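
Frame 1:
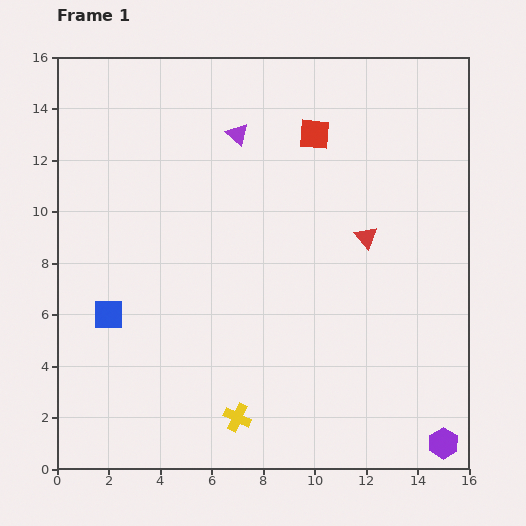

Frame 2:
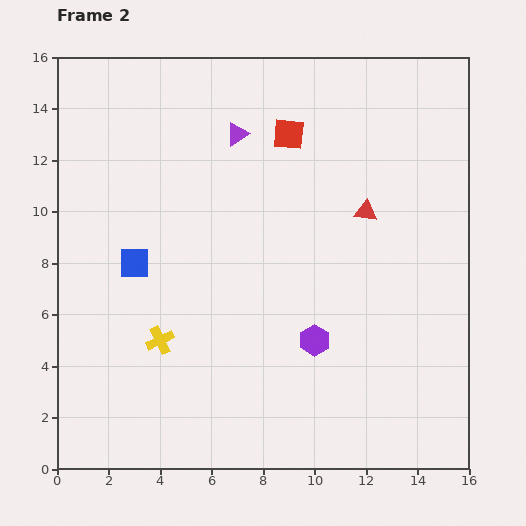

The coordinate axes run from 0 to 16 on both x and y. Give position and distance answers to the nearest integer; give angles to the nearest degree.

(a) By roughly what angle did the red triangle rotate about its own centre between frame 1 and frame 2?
43° counter-clockwise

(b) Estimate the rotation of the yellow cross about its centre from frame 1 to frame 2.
39° clockwise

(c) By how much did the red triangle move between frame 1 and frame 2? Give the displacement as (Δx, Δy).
(0, 1)

The red triangle was at (12, 9) in frame 1 and (12, 10) in frame 2.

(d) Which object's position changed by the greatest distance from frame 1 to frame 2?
the purple hexagon

(moved 6; next 4)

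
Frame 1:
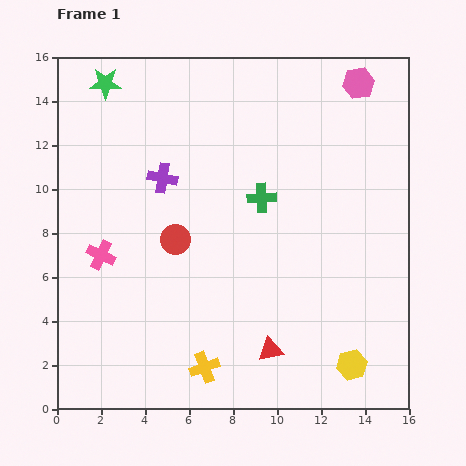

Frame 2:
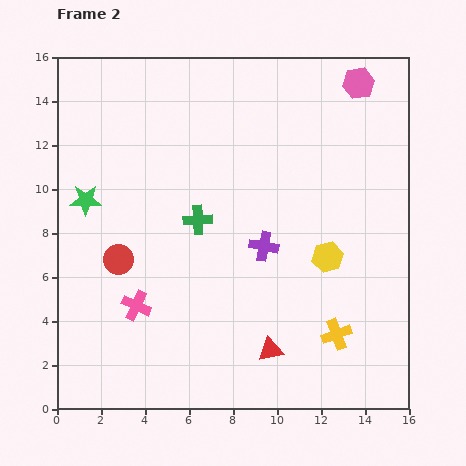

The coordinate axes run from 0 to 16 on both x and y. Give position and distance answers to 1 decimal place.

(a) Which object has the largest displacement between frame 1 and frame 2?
the yellow cross

(moved 6.2; next 5.5)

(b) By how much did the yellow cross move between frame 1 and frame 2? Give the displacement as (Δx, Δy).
(6.0, 1.5)

The yellow cross was at (6.7, 1.9) in frame 1 and (12.7, 3.4) in frame 2.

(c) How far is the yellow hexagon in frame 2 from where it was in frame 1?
5.0

The yellow hexagon moved from (13.4, 2.0) to (12.3, 6.9), a distance of √(1.1² + 4.9²) ≈ 5.0.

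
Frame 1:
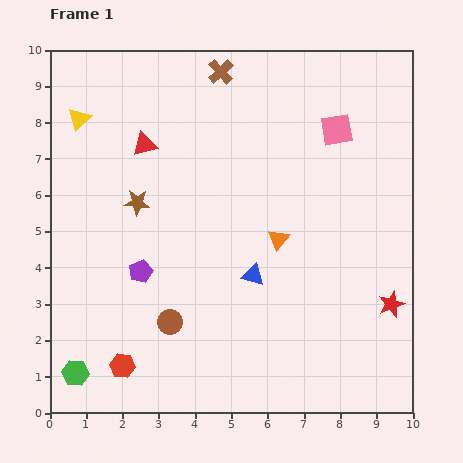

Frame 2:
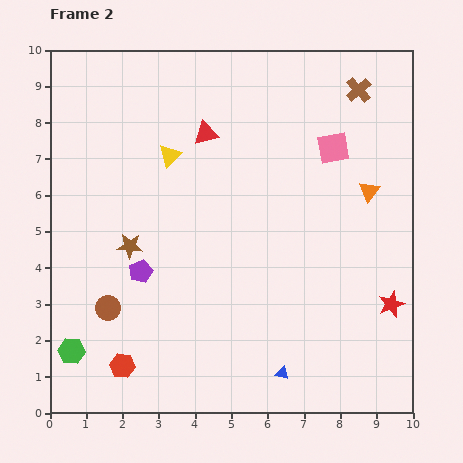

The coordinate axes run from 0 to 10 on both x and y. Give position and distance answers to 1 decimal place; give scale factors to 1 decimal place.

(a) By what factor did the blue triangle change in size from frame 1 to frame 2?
0.6×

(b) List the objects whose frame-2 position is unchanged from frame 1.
the red hexagon, the red star, the purple pentagon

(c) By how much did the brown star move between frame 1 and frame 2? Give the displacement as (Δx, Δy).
(-0.2, -1.2)

The brown star was at (2.4, 5.8) in frame 1 and (2.2, 4.6) in frame 2.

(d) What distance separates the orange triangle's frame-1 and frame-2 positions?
2.8

The orange triangle moved from (6.3, 4.8) to (8.8, 6.1), a distance of √(2.5² + 1.3²) ≈ 2.8.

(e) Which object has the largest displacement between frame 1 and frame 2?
the brown cross

(moved 3.8; next 2.8)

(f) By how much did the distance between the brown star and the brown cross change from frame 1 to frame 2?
+3.3

Distance in frame 1: 4.3. Distance in frame 2: 7.6.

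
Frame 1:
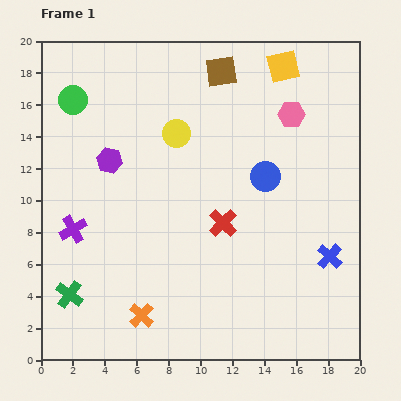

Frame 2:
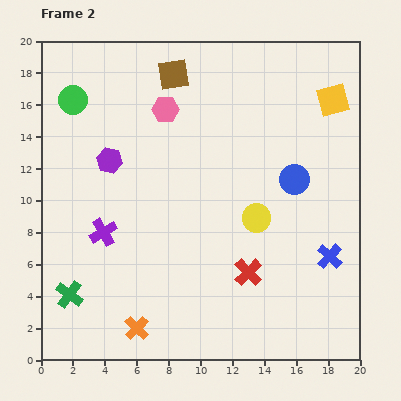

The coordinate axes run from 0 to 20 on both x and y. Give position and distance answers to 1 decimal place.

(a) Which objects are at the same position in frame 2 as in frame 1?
the green cross, the blue cross, the green circle, the purple hexagon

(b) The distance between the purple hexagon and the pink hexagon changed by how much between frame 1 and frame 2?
-7.1

Distance in frame 1: 11.8. Distance in frame 2: 4.7.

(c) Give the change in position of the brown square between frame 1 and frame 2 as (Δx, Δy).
(-3.0, -0.2)

The brown square was at (11.3, 18.1) in frame 1 and (8.3, 17.9) in frame 2.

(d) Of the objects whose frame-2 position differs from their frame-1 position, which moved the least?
the orange cross

(moved 0.9)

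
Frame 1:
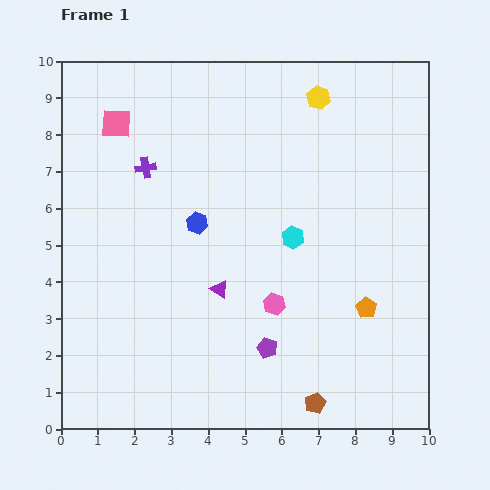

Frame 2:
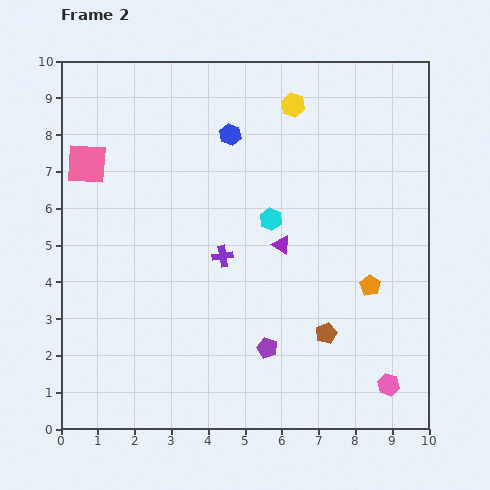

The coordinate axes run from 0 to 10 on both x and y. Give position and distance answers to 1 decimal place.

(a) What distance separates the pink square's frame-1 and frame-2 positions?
1.4

The pink square moved from (1.5, 8.3) to (0.7, 7.2), a distance of √(0.8² + 1.1²) ≈ 1.4.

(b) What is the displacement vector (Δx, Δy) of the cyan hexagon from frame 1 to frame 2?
(-0.6, 0.5)

The cyan hexagon was at (6.3, 5.2) in frame 1 and (5.7, 5.7) in frame 2.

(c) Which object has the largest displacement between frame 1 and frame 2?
the pink hexagon

(moved 3.8; next 3.2)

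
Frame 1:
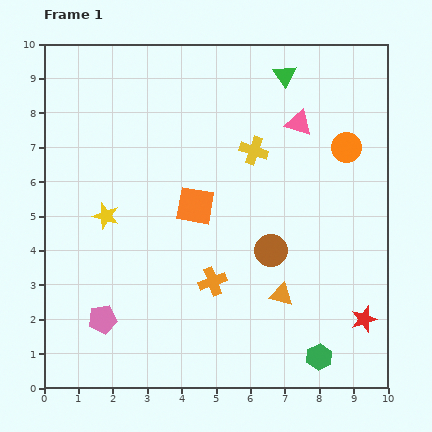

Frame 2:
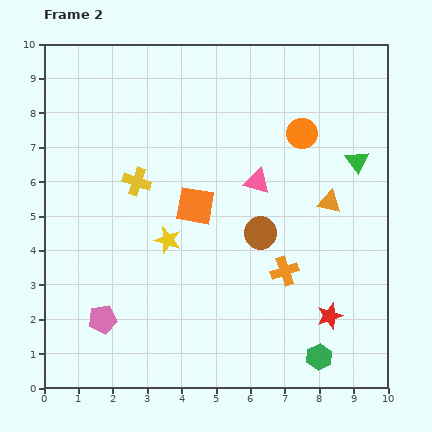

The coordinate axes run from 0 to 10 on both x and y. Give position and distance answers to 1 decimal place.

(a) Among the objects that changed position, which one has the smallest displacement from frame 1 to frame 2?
the brown circle

(moved 0.6)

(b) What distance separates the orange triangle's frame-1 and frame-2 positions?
3.0

The orange triangle moved from (6.9, 2.7) to (8.3, 5.4), a distance of √(1.4² + 2.7²) ≈ 3.0.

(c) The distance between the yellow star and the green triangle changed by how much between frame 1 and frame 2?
-0.6

Distance in frame 1: 6.6. Distance in frame 2: 6.0.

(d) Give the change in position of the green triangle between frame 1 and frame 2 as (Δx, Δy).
(2.1, -2.5)

The green triangle was at (7.0, 9.1) in frame 1 and (9.1, 6.6) in frame 2.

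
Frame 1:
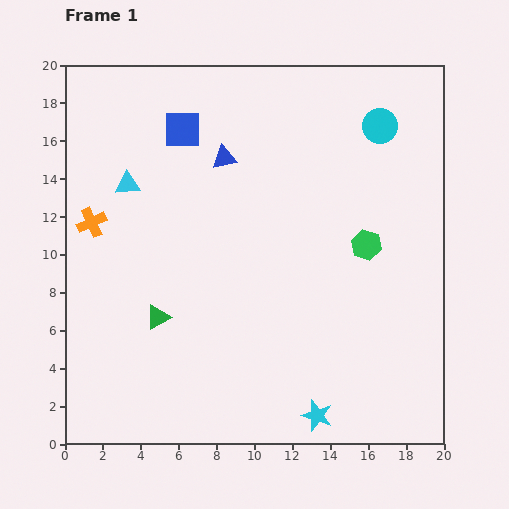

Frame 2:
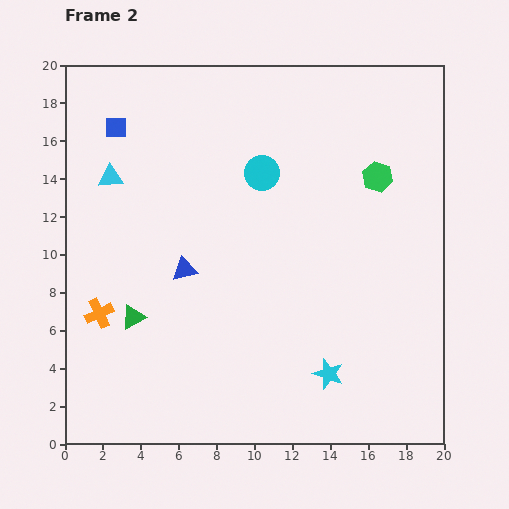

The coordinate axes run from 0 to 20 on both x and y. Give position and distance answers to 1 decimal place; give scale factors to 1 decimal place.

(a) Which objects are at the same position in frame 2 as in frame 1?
none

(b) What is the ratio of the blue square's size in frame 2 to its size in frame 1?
0.6×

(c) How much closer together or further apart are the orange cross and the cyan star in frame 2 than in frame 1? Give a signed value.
-3.2

Distance in frame 1: 15.7. Distance in frame 2: 12.5.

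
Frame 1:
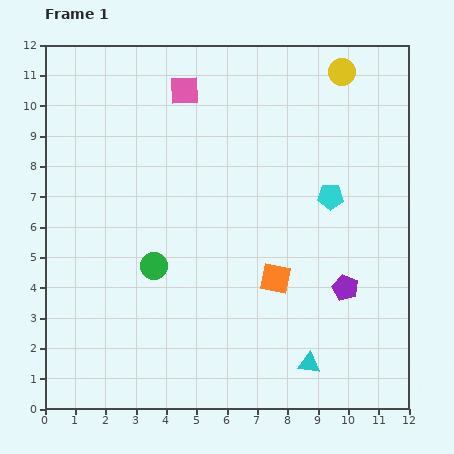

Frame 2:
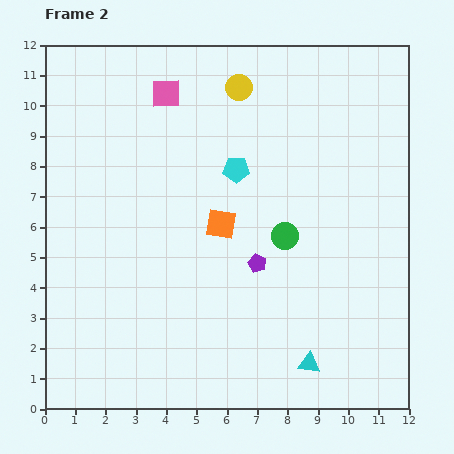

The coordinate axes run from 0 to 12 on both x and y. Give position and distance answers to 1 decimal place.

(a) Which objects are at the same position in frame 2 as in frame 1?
the cyan triangle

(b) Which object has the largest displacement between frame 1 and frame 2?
the green circle

(moved 4.4; next 3.4)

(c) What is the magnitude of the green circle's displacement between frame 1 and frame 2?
4.4

The green circle moved from (3.6, 4.7) to (7.9, 5.7), a distance of √(4.3² + 1.0²) ≈ 4.4.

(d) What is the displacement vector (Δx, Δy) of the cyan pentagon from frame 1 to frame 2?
(-3.1, 0.9)

The cyan pentagon was at (9.4, 7.0) in frame 1 and (6.3, 7.9) in frame 2.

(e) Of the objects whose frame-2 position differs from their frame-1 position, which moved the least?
the pink square

(moved 0.6)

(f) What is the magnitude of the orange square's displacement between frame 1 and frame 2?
2.5

The orange square moved from (7.6, 4.3) to (5.8, 6.1), a distance of √(1.8² + 1.8²) ≈ 2.5.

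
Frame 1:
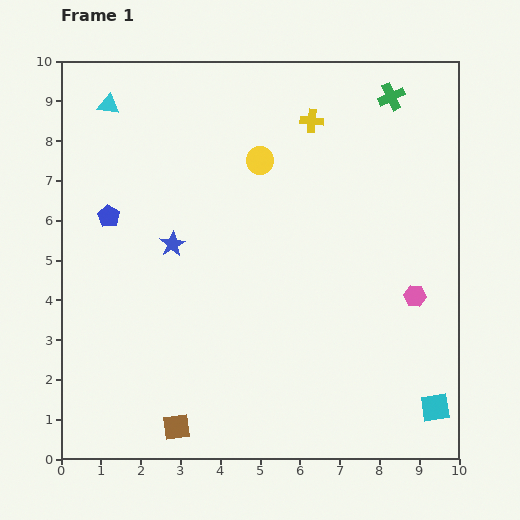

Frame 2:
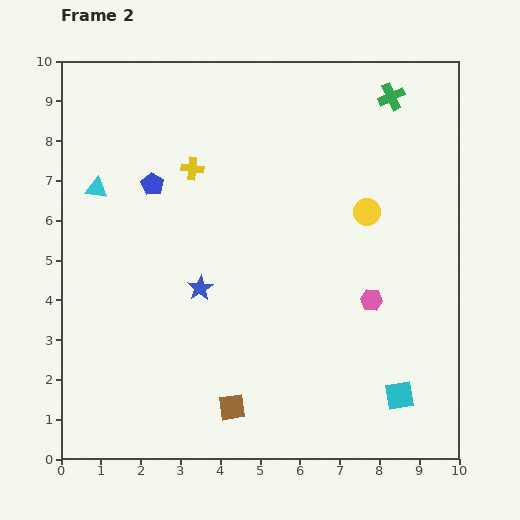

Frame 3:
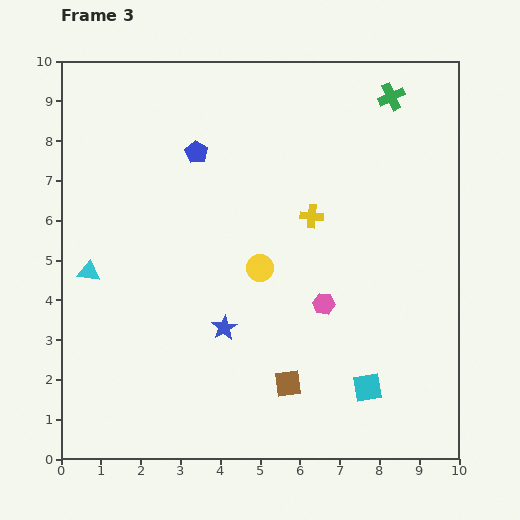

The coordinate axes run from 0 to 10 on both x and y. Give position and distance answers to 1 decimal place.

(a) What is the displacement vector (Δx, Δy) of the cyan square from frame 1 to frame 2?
(-0.9, 0.3)

The cyan square was at (9.4, 1.3) in frame 1 and (8.5, 1.6) in frame 2.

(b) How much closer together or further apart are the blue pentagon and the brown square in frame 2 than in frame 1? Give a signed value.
+0.3

Distance in frame 1: 5.6. Distance in frame 2: 5.9.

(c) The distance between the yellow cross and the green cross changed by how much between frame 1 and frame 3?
+1.5

Distance in frame 1: 2.1. Distance in frame 3: 3.6.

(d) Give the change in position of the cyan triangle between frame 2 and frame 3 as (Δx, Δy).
(-0.2, -2.1)

The cyan triangle was at (0.9, 6.8) in frame 2 and (0.7, 4.7) in frame 3.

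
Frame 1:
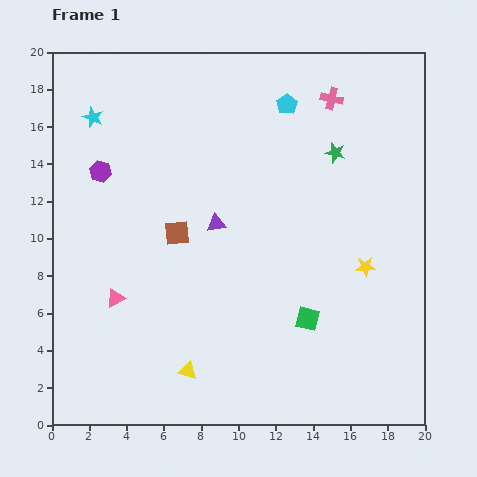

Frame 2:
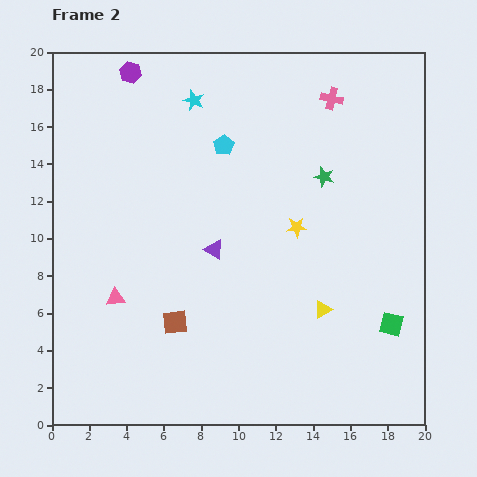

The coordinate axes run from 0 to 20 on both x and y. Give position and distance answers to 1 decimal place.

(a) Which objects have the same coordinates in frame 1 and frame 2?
the pink triangle, the pink cross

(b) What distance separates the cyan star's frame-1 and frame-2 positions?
5.5

The cyan star moved from (2.2, 16.5) to (7.6, 17.4), a distance of √(5.4² + 0.9²) ≈ 5.5.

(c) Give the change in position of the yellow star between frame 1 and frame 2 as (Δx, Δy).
(-3.7, 2.1)

The yellow star was at (16.8, 8.5) in frame 1 and (13.1, 10.6) in frame 2.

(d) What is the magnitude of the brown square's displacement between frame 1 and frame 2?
4.8

The brown square moved from (6.7, 10.3) to (6.6, 5.5), a distance of √(0.1² + 4.8²) ≈ 4.8.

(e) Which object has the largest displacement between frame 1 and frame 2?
the yellow triangle

(moved 7.9; next 5.5)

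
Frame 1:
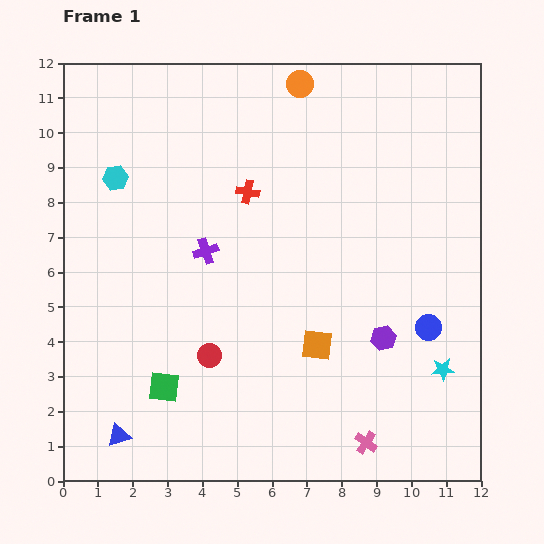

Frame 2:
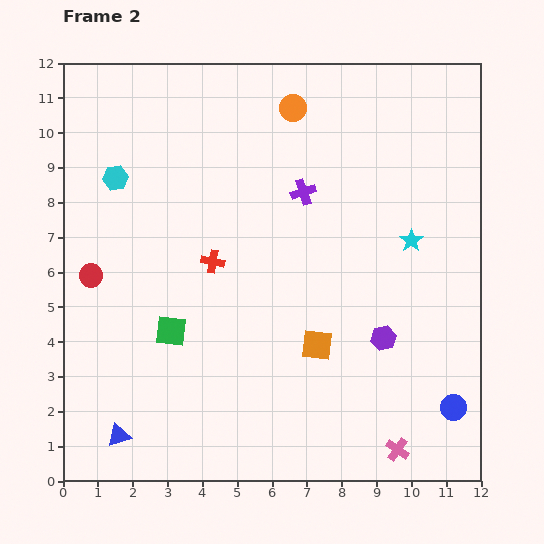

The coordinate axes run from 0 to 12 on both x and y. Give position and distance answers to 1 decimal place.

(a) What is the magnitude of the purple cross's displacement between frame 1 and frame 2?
3.3

The purple cross moved from (4.1, 6.6) to (6.9, 8.3), a distance of √(2.8² + 1.7²) ≈ 3.3.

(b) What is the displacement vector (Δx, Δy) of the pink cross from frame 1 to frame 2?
(0.9, -0.2)

The pink cross was at (8.7, 1.1) in frame 1 and (9.6, 0.9) in frame 2.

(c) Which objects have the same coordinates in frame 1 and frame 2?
the orange square, the cyan hexagon, the purple hexagon, the blue triangle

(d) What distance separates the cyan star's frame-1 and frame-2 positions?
3.8

The cyan star moved from (10.9, 3.2) to (10.0, 6.9), a distance of √(0.9² + 3.7²) ≈ 3.8.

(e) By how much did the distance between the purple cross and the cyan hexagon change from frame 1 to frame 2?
+2.1

Distance in frame 1: 3.3. Distance in frame 2: 5.4.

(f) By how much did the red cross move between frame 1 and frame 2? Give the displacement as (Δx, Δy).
(-1.0, -2.0)

The red cross was at (5.3, 8.3) in frame 1 and (4.3, 6.3) in frame 2.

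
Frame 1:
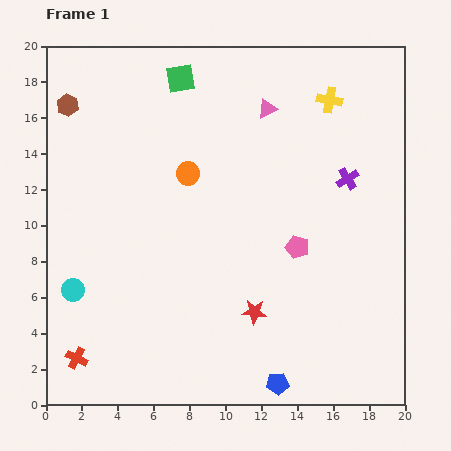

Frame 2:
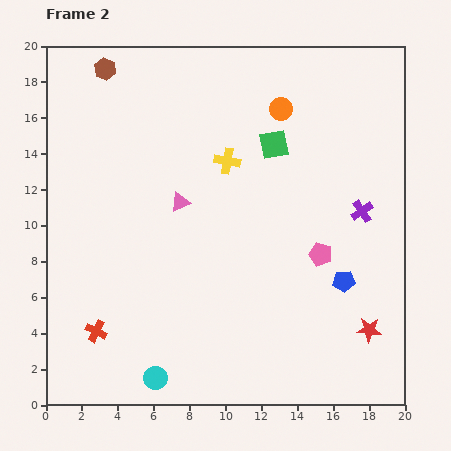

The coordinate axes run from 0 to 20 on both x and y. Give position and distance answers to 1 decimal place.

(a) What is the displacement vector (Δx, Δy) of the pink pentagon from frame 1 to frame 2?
(1.3, -0.4)

The pink pentagon was at (14.0, 8.8) in frame 1 and (15.3, 8.4) in frame 2.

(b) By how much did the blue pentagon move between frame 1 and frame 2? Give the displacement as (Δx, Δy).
(3.7, 5.7)

The blue pentagon was at (12.9, 1.2) in frame 1 and (16.6, 6.9) in frame 2.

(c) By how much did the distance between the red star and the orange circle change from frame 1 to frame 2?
+4.7

Distance in frame 1: 8.5. Distance in frame 2: 13.2.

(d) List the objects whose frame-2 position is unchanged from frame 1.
none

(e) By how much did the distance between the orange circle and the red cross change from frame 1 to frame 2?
+4.1

Distance in frame 1: 12.0. Distance in frame 2: 16.1.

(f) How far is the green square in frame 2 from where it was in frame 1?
6.4

The green square moved from (7.5, 18.2) to (12.7, 14.5), a distance of √(5.2² + 3.7²) ≈ 6.4.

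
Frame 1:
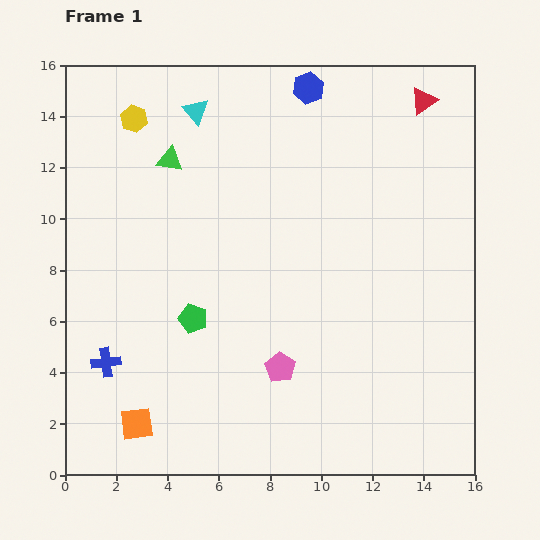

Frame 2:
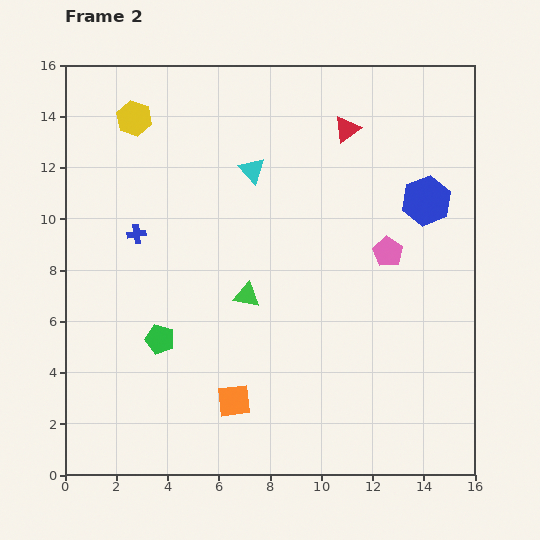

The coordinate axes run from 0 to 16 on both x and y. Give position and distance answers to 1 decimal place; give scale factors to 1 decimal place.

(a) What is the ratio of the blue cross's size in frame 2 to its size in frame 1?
0.6×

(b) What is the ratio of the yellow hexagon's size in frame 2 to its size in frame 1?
1.3×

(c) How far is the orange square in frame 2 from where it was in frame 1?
3.9

The orange square moved from (2.8, 2.0) to (6.6, 2.9), a distance of √(3.8² + 0.9²) ≈ 3.9.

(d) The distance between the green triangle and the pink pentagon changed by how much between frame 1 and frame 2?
-3.4

Distance in frame 1: 9.2. Distance in frame 2: 5.8.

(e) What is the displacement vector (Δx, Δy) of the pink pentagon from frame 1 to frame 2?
(4.2, 4.5)

The pink pentagon was at (8.4, 4.2) in frame 1 and (12.6, 8.7) in frame 2.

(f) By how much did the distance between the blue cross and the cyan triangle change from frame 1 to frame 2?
-5.3

Distance in frame 1: 10.4. Distance in frame 2: 5.1.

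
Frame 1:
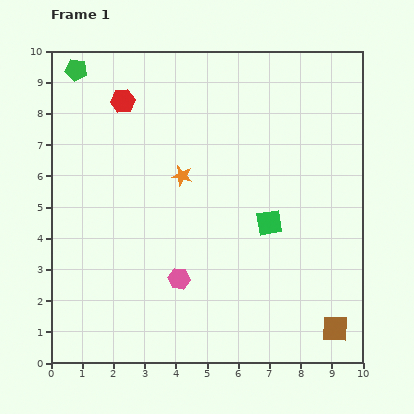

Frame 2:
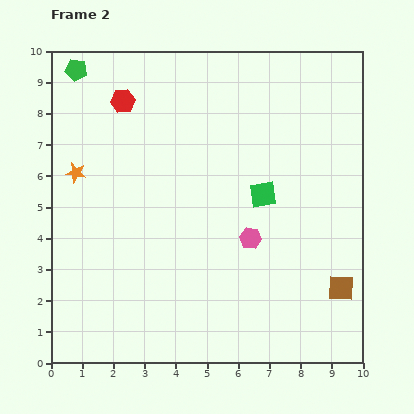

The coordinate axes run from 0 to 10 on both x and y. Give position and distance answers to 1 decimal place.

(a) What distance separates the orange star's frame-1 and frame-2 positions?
3.4

The orange star moved from (4.2, 6.0) to (0.8, 6.1), a distance of √(3.4² + 0.1²) ≈ 3.4.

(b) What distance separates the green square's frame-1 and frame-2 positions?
0.9

The green square moved from (7.0, 4.5) to (6.8, 5.4), a distance of √(0.2² + 0.9²) ≈ 0.9.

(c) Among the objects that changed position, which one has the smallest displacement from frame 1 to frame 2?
the green square

(moved 0.9)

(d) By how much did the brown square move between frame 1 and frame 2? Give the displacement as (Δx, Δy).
(0.2, 1.3)

The brown square was at (9.1, 1.1) in frame 1 and (9.3, 2.4) in frame 2.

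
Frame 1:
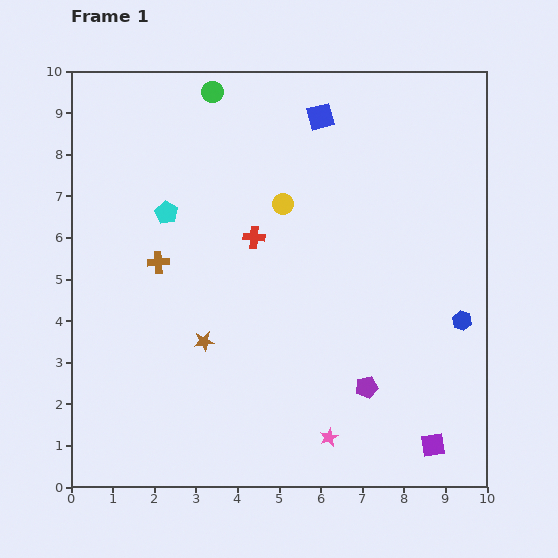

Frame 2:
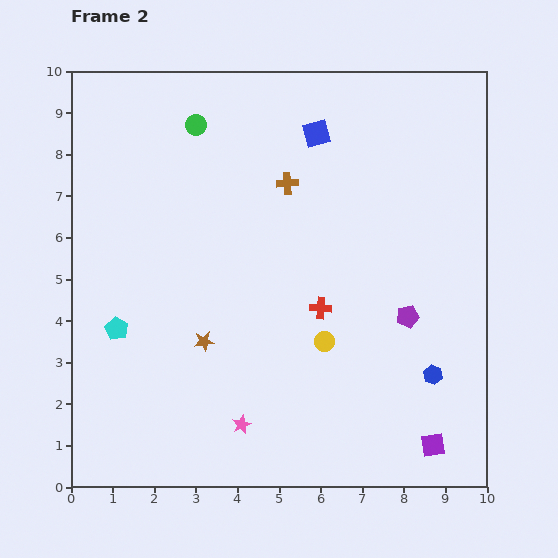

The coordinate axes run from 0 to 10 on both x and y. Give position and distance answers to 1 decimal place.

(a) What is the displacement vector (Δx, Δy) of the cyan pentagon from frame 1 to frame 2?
(-1.2, -2.8)

The cyan pentagon was at (2.3, 6.6) in frame 1 and (1.1, 3.8) in frame 2.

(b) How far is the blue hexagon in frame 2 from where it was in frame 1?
1.5

The blue hexagon moved from (9.4, 4.0) to (8.7, 2.7), a distance of √(0.7² + 1.3²) ≈ 1.5.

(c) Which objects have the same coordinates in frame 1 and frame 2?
the purple square, the brown star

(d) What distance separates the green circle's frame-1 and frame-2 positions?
0.9

The green circle moved from (3.4, 9.5) to (3.0, 8.7), a distance of √(0.4² + 0.8²) ≈ 0.9.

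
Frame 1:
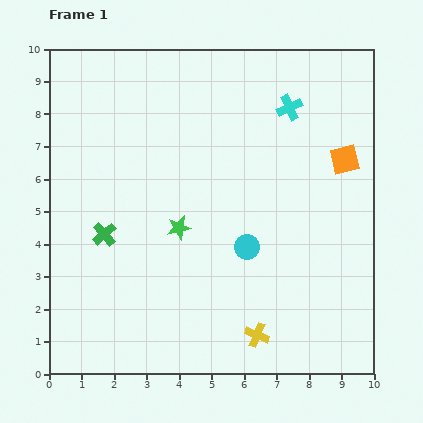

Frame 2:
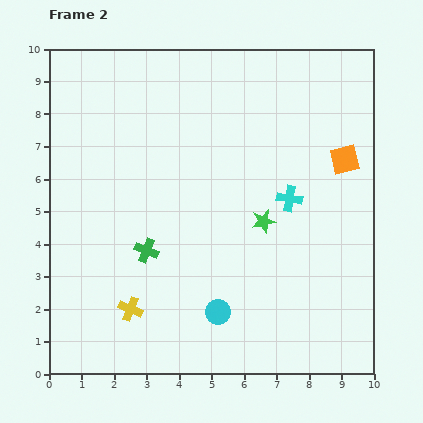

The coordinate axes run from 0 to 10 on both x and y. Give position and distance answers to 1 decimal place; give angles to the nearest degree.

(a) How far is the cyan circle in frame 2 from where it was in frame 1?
2.2

The cyan circle moved from (6.1, 3.9) to (5.2, 1.9), a distance of √(0.9² + 2.0²) ≈ 2.2.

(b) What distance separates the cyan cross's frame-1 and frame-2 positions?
2.8

The cyan cross moved from (7.4, 8.2) to (7.4, 5.4), a distance of √(0.0² + 2.8²) ≈ 2.8.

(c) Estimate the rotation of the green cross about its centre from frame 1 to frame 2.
26° counter-clockwise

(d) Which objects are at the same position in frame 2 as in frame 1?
the orange square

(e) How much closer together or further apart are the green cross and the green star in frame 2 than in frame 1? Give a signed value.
+1.4

Distance in frame 1: 2.3. Distance in frame 2: 3.7.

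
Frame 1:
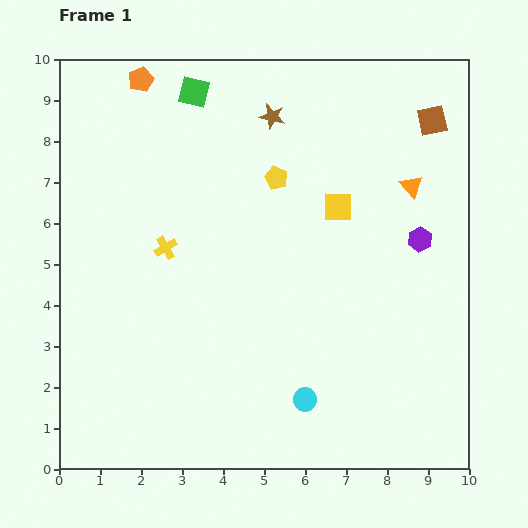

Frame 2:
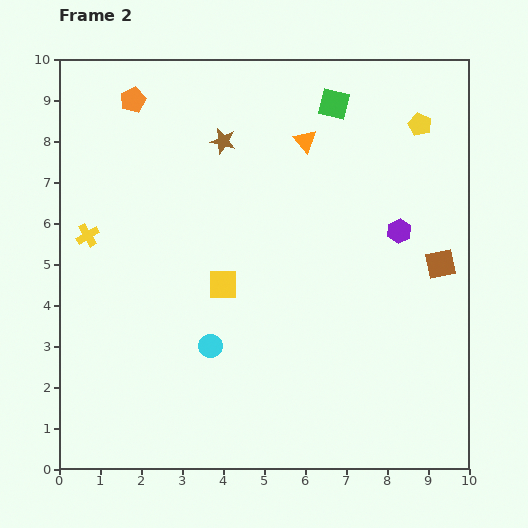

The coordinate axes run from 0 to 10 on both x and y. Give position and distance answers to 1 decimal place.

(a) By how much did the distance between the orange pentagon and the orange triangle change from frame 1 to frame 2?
-2.8

Distance in frame 1: 7.1. Distance in frame 2: 4.3.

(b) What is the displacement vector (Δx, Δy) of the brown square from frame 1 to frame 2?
(0.2, -3.5)

The brown square was at (9.1, 8.5) in frame 1 and (9.3, 5.0) in frame 2.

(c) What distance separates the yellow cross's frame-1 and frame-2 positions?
1.9

The yellow cross moved from (2.6, 5.4) to (0.7, 5.7), a distance of √(1.9² + 0.3²) ≈ 1.9.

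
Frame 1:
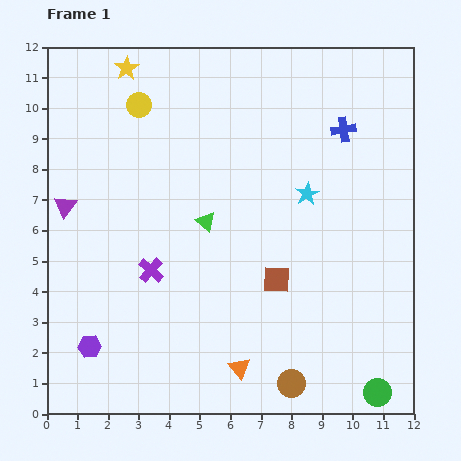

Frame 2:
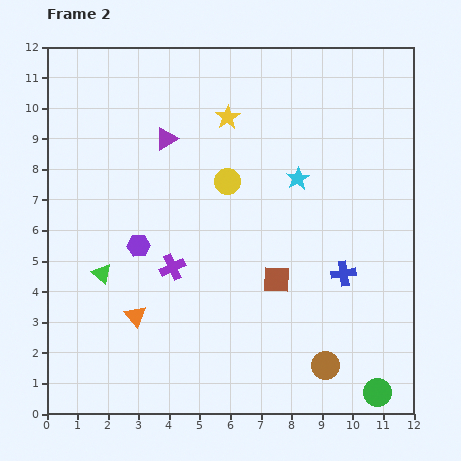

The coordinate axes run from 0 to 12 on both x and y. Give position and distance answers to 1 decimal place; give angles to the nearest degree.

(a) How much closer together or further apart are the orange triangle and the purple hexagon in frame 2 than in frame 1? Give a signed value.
-2.6

Distance in frame 1: 4.9. Distance in frame 2: 2.3.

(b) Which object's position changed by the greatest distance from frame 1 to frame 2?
the blue cross

(moved 4.7; next 4.0)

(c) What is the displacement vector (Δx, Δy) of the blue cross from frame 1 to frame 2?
(0.0, -4.7)

The blue cross was at (9.7, 9.3) in frame 1 and (9.7, 4.6) in frame 2.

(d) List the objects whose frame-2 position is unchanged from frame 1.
the brown square, the green circle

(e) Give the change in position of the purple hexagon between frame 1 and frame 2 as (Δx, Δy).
(1.6, 3.3)

The purple hexagon was at (1.4, 2.2) in frame 1 and (3.0, 5.5) in frame 2.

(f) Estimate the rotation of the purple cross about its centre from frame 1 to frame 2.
23° clockwise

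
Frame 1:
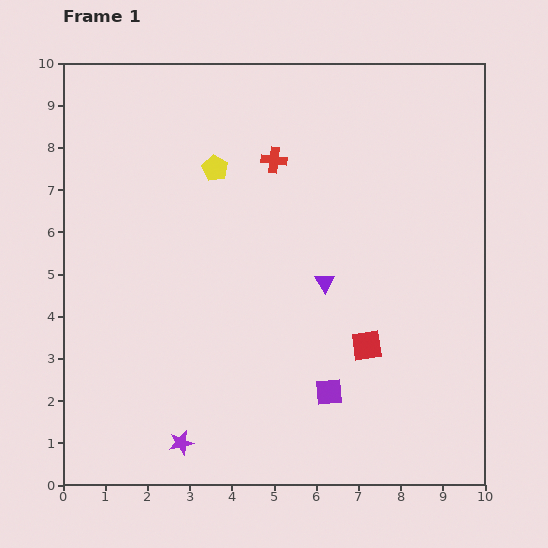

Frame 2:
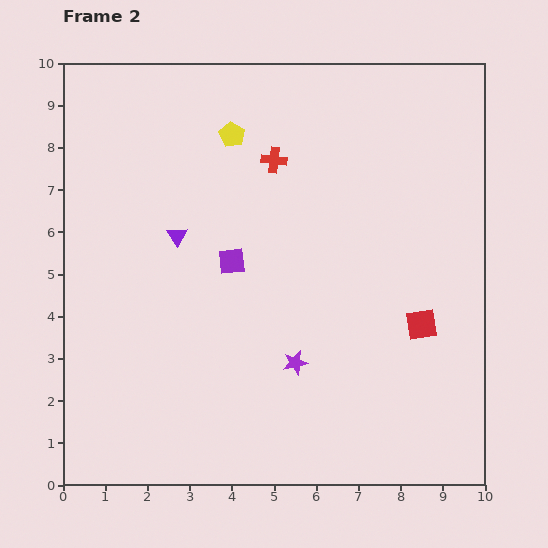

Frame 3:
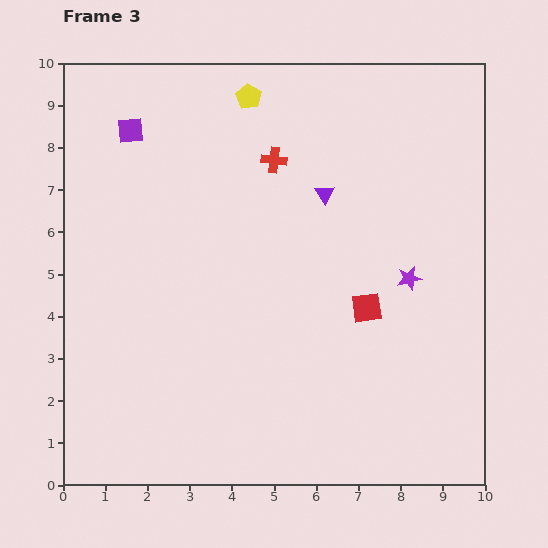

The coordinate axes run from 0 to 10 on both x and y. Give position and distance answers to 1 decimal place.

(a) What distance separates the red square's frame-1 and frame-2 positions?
1.4

The red square moved from (7.2, 3.3) to (8.5, 3.8), a distance of √(1.3² + 0.5²) ≈ 1.4.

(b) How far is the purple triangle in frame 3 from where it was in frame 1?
2.1

The purple triangle moved from (6.2, 4.8) to (6.2, 6.9), a distance of √(0.0² + 2.1²) ≈ 2.1.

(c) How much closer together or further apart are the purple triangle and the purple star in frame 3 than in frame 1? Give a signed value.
-2.3

Distance in frame 1: 5.1. Distance in frame 3: 2.8.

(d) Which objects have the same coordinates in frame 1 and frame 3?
the red cross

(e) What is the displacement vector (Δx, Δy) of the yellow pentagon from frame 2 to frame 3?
(0.4, 0.9)

The yellow pentagon was at (4.0, 8.3) in frame 2 and (4.4, 9.2) in frame 3.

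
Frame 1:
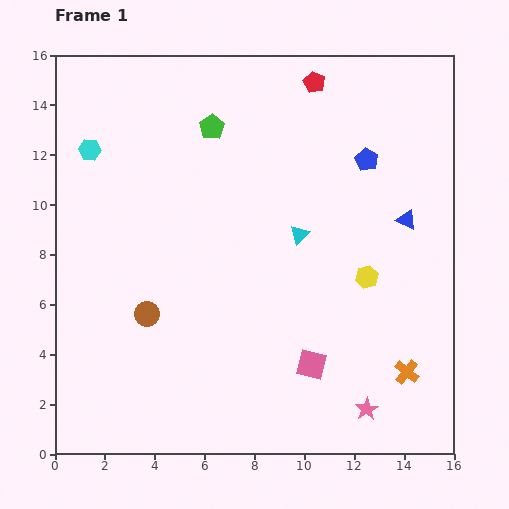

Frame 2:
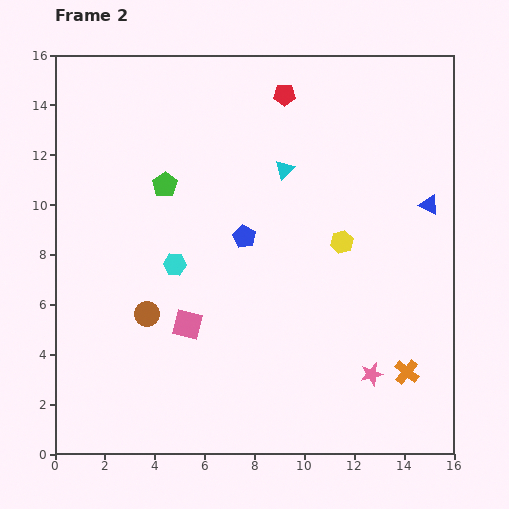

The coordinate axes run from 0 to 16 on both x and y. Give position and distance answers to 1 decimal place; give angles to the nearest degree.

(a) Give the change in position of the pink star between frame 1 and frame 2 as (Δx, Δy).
(0.2, 1.4)

The pink star was at (12.5, 1.8) in frame 1 and (12.7, 3.2) in frame 2.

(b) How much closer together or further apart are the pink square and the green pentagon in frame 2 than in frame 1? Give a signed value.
-4.6

Distance in frame 1: 10.3. Distance in frame 2: 5.7.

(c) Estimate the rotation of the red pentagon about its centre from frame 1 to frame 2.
23° counter-clockwise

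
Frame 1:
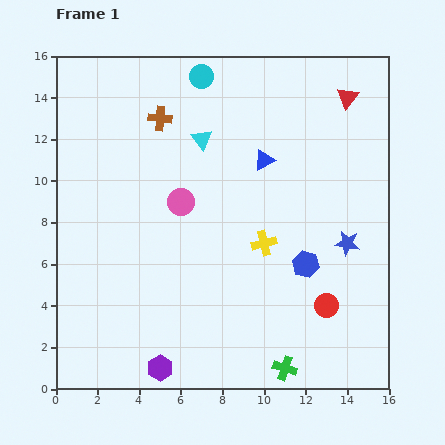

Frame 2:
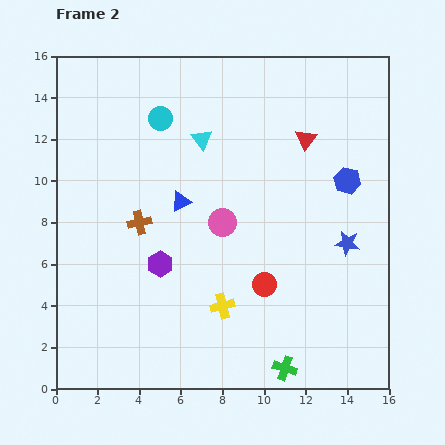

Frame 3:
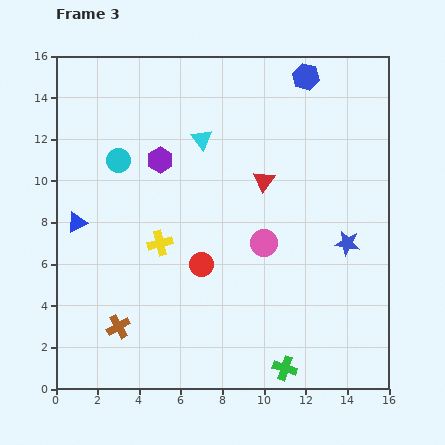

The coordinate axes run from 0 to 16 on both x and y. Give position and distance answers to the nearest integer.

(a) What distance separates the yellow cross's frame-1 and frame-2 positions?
4

The yellow cross moved from (10, 7) to (8, 4), a distance of √(2² + 3²) ≈ 4.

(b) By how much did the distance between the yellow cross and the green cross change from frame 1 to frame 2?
-2

Distance in frame 1: 6. Distance in frame 2: 4.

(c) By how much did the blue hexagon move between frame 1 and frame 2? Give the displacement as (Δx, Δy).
(2, 4)

The blue hexagon was at (12, 6) in frame 1 and (14, 10) in frame 2.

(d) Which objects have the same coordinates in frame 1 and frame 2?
the cyan triangle, the blue star, the green cross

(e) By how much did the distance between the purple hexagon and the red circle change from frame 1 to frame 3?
-4

Distance in frame 1: 9. Distance in frame 3: 5.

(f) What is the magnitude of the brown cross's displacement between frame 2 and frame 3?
5

The brown cross moved from (4, 8) to (3, 3), a distance of √(1² + 5²) ≈ 5.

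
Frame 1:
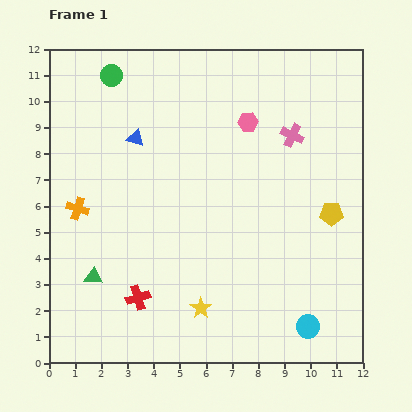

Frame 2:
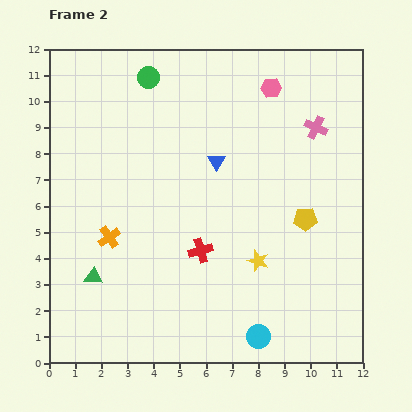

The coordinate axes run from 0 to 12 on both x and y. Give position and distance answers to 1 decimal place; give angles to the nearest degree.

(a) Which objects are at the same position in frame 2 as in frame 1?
the green triangle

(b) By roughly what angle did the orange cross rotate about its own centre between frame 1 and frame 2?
38° clockwise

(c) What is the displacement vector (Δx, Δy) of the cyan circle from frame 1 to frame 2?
(-1.9, -0.4)

The cyan circle was at (9.9, 1.4) in frame 1 and (8.0, 1.0) in frame 2.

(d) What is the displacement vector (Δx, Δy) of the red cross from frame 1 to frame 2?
(2.4, 1.8)

The red cross was at (3.4, 2.5) in frame 1 and (5.8, 4.3) in frame 2.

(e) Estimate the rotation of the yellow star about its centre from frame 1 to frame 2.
18° counter-clockwise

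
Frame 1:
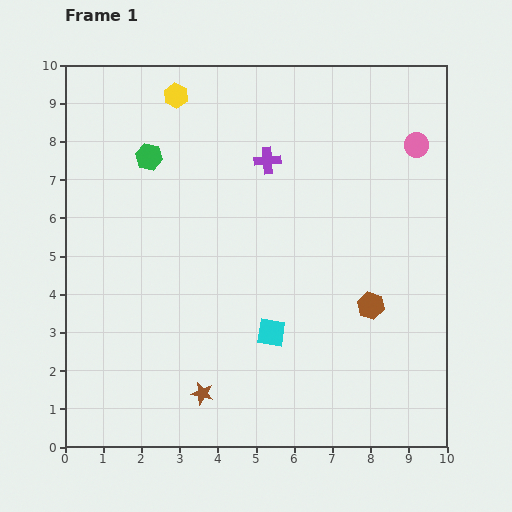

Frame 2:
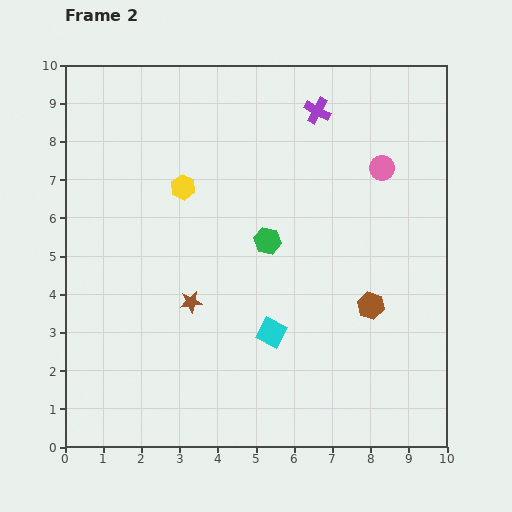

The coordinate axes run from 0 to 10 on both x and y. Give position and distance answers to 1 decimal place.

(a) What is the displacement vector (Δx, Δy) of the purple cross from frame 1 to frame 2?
(1.3, 1.3)

The purple cross was at (5.3, 7.5) in frame 1 and (6.6, 8.8) in frame 2.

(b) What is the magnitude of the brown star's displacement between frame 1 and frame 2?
2.4

The brown star moved from (3.6, 1.4) to (3.3, 3.8), a distance of √(0.3² + 2.4²) ≈ 2.4.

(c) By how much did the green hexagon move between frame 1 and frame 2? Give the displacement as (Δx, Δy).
(3.1, -2.2)

The green hexagon was at (2.2, 7.6) in frame 1 and (5.3, 5.4) in frame 2.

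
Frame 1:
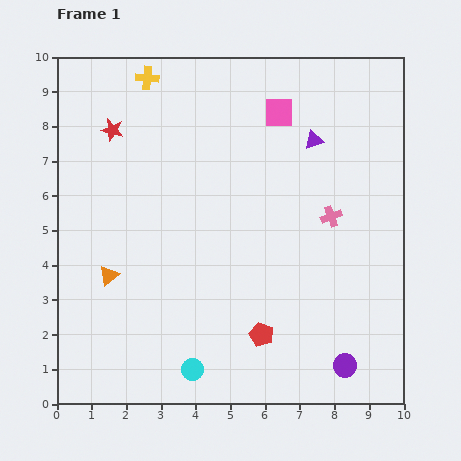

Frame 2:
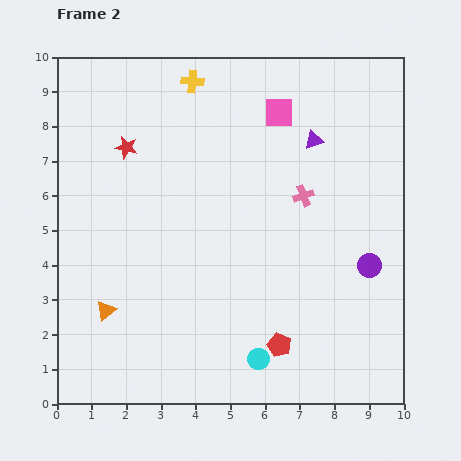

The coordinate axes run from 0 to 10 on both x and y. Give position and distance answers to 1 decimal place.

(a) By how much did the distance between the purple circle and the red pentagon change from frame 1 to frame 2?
+0.9

Distance in frame 1: 2.6. Distance in frame 2: 3.5.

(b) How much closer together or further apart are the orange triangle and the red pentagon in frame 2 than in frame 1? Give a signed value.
+0.4

Distance in frame 1: 4.7. Distance in frame 2: 5.1.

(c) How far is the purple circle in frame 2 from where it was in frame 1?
3.0

The purple circle moved from (8.3, 1.1) to (9.0, 4.0), a distance of √(0.7² + 2.9²) ≈ 3.0.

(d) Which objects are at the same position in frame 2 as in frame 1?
the purple triangle, the pink square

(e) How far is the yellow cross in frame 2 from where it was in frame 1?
1.3

The yellow cross moved from (2.6, 9.4) to (3.9, 9.3), a distance of √(1.3² + 0.1²) ≈ 1.3.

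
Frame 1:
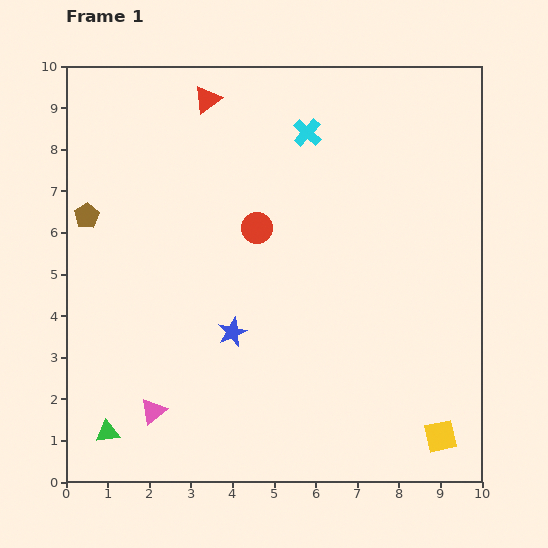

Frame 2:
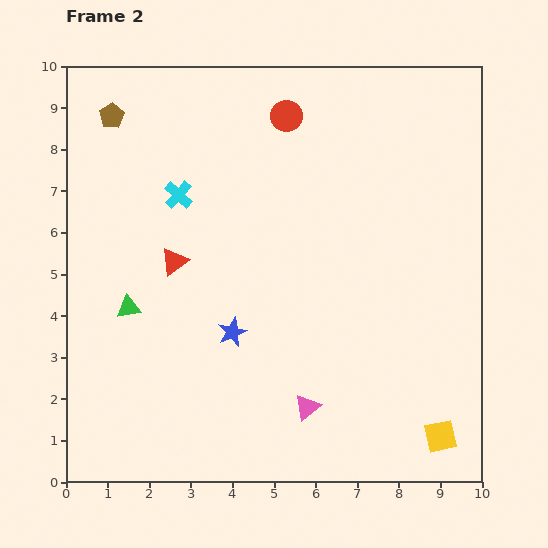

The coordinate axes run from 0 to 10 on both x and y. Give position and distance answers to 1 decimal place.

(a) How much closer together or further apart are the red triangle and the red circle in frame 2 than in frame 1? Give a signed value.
+1.1

Distance in frame 1: 3.3. Distance in frame 2: 4.4.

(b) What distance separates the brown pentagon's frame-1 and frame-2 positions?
2.5

The brown pentagon moved from (0.5, 6.4) to (1.1, 8.8), a distance of √(0.6² + 2.4²) ≈ 2.5.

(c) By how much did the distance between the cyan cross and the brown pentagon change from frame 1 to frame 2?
-3.2

Distance in frame 1: 5.7. Distance in frame 2: 2.5.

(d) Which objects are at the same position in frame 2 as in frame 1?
the blue star, the yellow square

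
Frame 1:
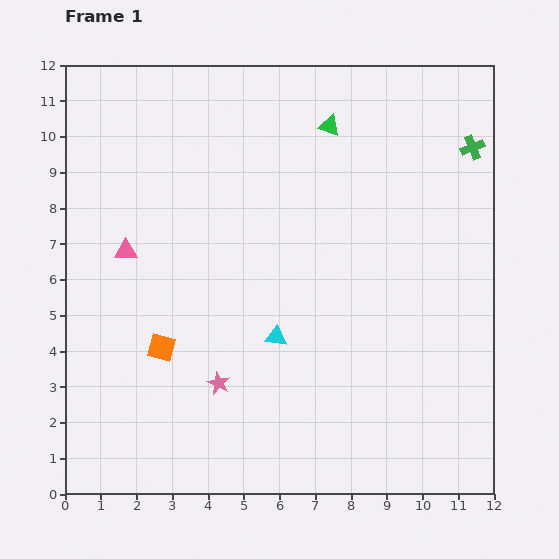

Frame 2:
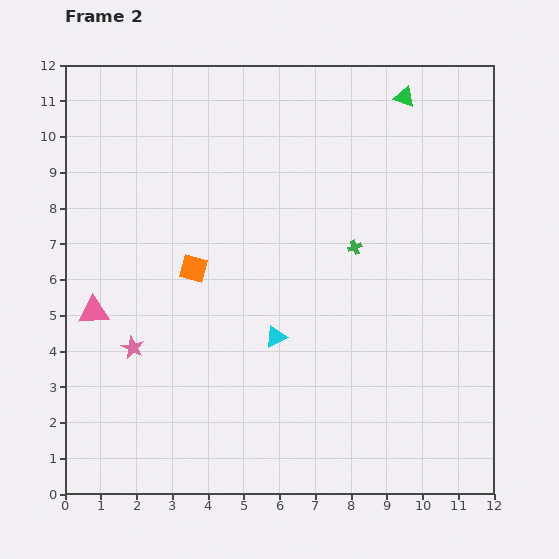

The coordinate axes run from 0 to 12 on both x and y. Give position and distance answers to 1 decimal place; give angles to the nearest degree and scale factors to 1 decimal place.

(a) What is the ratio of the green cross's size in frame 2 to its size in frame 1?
0.6×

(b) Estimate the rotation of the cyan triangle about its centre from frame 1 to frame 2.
32° counter-clockwise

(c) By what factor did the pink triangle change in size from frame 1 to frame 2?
1.3×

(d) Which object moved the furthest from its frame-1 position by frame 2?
the green cross

(moved 4.3; next 2.6)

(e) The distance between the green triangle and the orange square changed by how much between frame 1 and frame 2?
-0.2

Distance in frame 1: 7.8. Distance in frame 2: 7.6.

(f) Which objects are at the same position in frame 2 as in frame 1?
the cyan triangle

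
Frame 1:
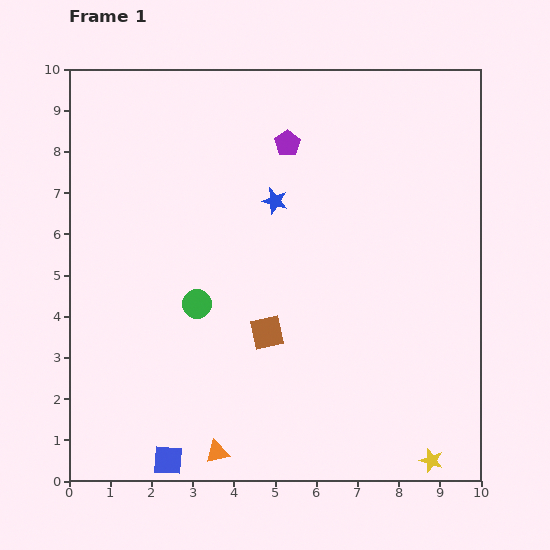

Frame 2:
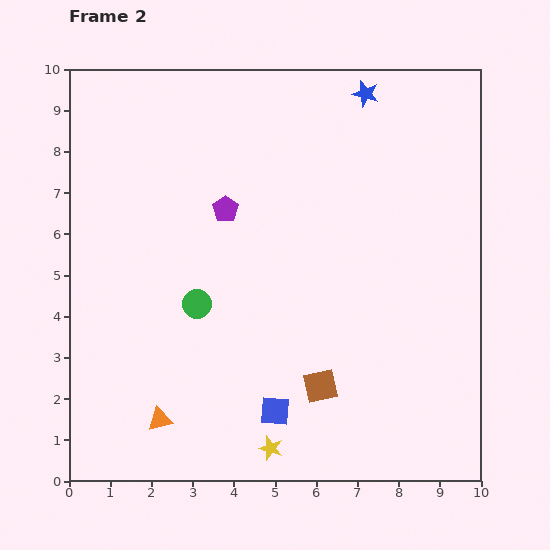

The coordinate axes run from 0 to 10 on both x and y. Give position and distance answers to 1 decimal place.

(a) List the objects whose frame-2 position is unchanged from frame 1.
the green circle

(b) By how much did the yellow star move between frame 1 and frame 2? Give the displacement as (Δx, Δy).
(-3.9, 0.3)

The yellow star was at (8.8, 0.5) in frame 1 and (4.9, 0.8) in frame 2.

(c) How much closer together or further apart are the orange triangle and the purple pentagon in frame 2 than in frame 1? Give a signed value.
-2.4

Distance in frame 1: 7.7. Distance in frame 2: 5.3.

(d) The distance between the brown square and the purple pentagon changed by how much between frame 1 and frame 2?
+0.3

Distance in frame 1: 4.6. Distance in frame 2: 4.9.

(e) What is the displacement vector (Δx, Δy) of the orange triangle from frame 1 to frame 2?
(-1.4, 0.8)

The orange triangle was at (3.6, 0.7) in frame 1 and (2.2, 1.5) in frame 2.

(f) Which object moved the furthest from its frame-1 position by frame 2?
the yellow star

(moved 3.9; next 3.4)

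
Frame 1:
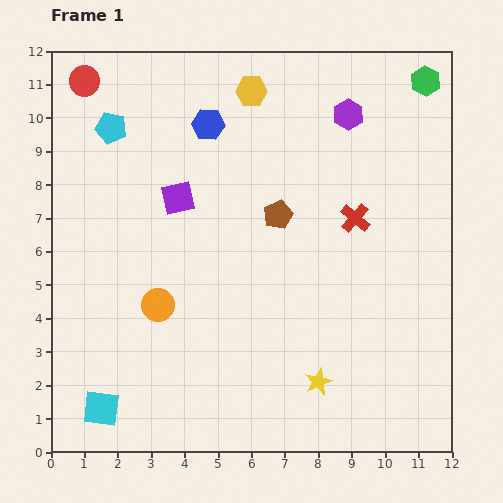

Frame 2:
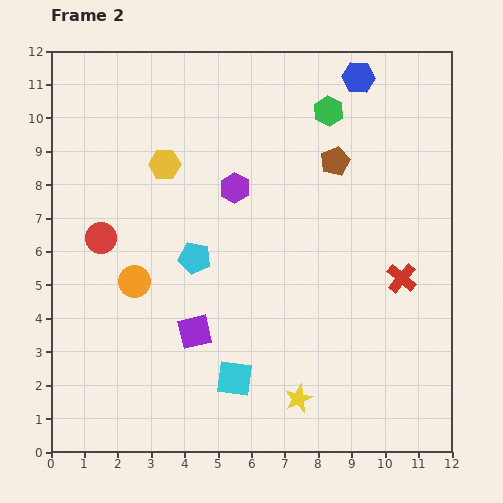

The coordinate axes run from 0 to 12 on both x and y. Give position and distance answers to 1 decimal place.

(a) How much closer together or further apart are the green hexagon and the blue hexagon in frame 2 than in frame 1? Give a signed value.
-5.3

Distance in frame 1: 6.6. Distance in frame 2: 1.3.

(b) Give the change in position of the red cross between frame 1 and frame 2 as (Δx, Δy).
(1.4, -1.8)

The red cross was at (9.1, 7.0) in frame 1 and (10.5, 5.2) in frame 2.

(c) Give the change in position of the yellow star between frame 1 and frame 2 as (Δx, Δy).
(-0.6, -0.5)

The yellow star was at (8.0, 2.1) in frame 1 and (7.4, 1.6) in frame 2.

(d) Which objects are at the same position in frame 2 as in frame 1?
none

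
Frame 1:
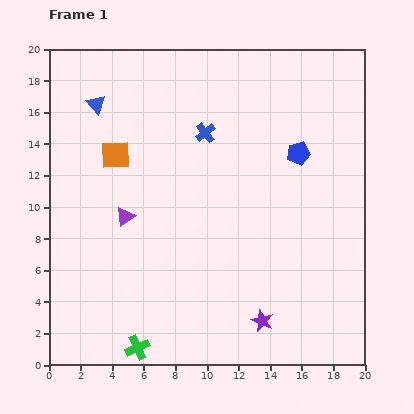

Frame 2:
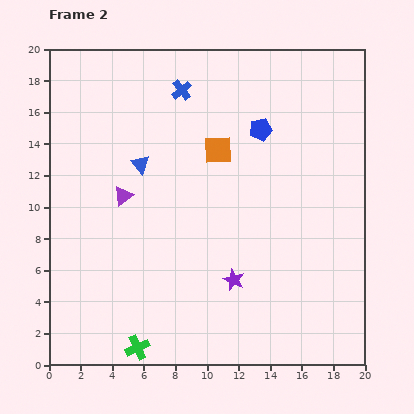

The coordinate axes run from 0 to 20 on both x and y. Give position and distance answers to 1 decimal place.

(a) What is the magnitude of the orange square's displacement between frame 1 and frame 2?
6.5

The orange square moved from (4.2, 13.3) to (10.7, 13.6), a distance of √(6.5² + 0.3²) ≈ 6.5.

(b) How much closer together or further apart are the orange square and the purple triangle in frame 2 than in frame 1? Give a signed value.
+2.8

Distance in frame 1: 3.9. Distance in frame 2: 6.7.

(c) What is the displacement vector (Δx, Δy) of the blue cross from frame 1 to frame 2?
(-1.5, 2.7)

The blue cross was at (9.9, 14.7) in frame 1 and (8.4, 17.4) in frame 2.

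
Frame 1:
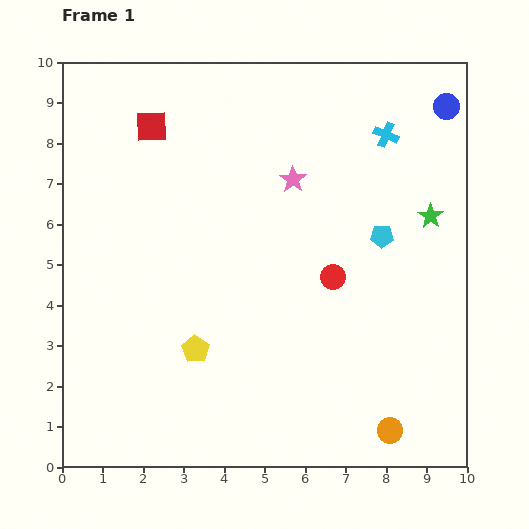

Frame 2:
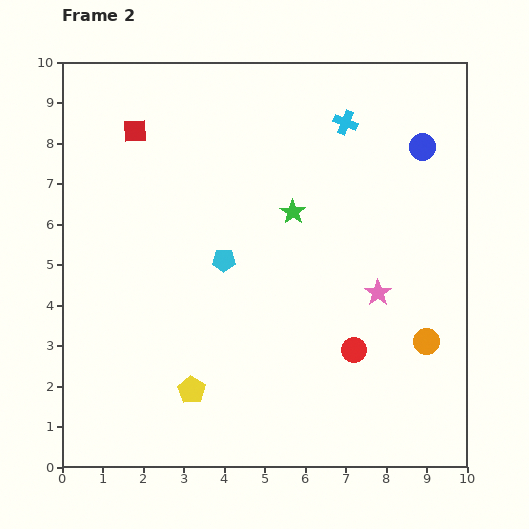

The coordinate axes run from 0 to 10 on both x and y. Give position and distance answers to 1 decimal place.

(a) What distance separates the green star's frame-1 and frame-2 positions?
3.4

The green star moved from (9.1, 6.2) to (5.7, 6.3), a distance of √(3.4² + 0.1²) ≈ 3.4.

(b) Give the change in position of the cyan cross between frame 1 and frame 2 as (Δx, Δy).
(-1.0, 0.3)

The cyan cross was at (8.0, 8.2) in frame 1 and (7.0, 8.5) in frame 2.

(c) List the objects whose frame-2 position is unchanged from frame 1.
none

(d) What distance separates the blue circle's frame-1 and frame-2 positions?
1.2

The blue circle moved from (9.5, 8.9) to (8.9, 7.9), a distance of √(0.6² + 1.0²) ≈ 1.2.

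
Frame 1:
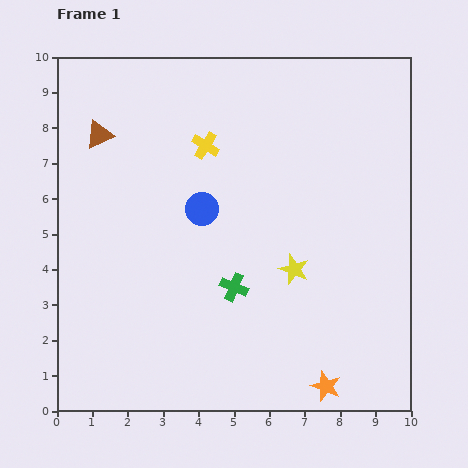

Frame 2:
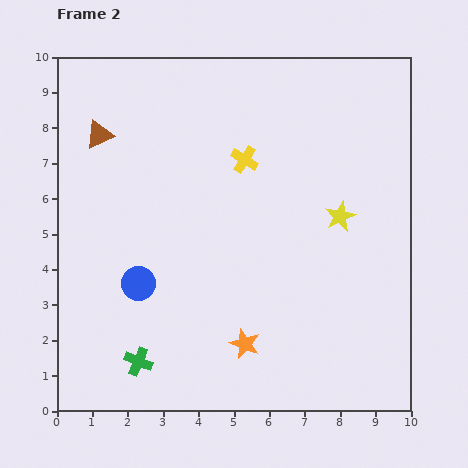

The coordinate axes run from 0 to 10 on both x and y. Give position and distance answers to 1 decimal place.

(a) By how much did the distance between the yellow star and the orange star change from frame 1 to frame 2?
+1.1

Distance in frame 1: 3.4. Distance in frame 2: 4.5.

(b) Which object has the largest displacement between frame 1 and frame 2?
the green cross

(moved 3.4; next 2.8)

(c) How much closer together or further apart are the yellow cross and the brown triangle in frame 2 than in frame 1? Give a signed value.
+1.2

Distance in frame 1: 3.0. Distance in frame 2: 4.2.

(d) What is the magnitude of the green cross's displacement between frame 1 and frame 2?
3.4

The green cross moved from (5.0, 3.5) to (2.3, 1.4), a distance of √(2.7² + 2.1²) ≈ 3.4.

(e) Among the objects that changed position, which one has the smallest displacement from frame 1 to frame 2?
the yellow cross

(moved 1.2)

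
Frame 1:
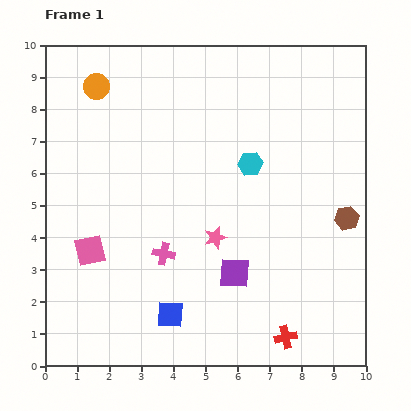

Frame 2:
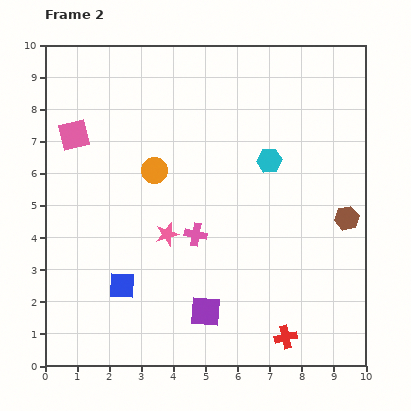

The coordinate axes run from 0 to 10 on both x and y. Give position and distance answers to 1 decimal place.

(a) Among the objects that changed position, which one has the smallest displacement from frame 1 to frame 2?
the cyan hexagon

(moved 0.6)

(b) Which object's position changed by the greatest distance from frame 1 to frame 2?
the pink square

(moved 3.6; next 3.2)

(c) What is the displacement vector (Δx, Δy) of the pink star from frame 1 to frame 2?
(-1.5, 0.1)

The pink star was at (5.3, 4.0) in frame 1 and (3.8, 4.1) in frame 2.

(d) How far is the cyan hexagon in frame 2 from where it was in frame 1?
0.6

The cyan hexagon moved from (6.4, 6.3) to (7.0, 6.4), a distance of √(0.6² + 0.1²) ≈ 0.6.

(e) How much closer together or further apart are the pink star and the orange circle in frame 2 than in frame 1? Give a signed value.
-4.0

Distance in frame 1: 6.0. Distance in frame 2: 2.0.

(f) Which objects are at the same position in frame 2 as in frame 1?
the red cross, the brown hexagon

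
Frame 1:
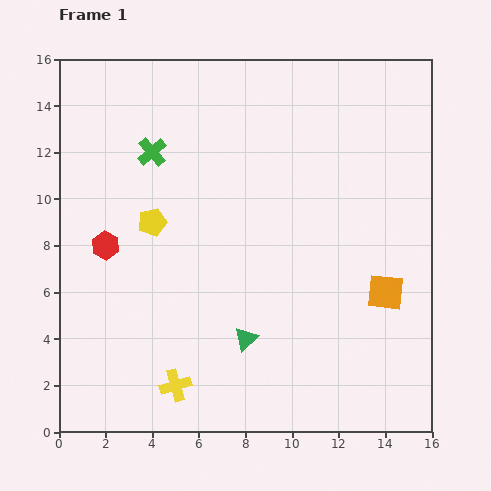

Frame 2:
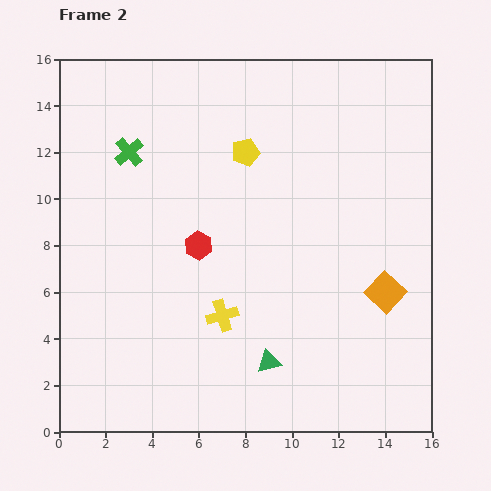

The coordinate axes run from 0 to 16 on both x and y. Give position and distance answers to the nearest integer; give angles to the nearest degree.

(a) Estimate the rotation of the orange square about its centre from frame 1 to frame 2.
37° clockwise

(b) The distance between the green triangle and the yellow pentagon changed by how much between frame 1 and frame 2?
+3

Distance in frame 1: 6. Distance in frame 2: 9.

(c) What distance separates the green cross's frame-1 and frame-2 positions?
1

The green cross moved from (4, 12) to (3, 12), a distance of √(1² + 0²) ≈ 1.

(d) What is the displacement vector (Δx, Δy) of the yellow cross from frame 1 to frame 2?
(2, 3)

The yellow cross was at (5, 2) in frame 1 and (7, 5) in frame 2.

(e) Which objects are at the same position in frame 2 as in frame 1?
the orange square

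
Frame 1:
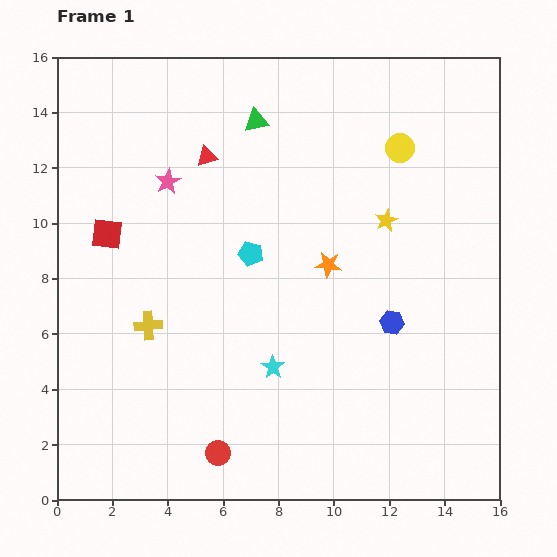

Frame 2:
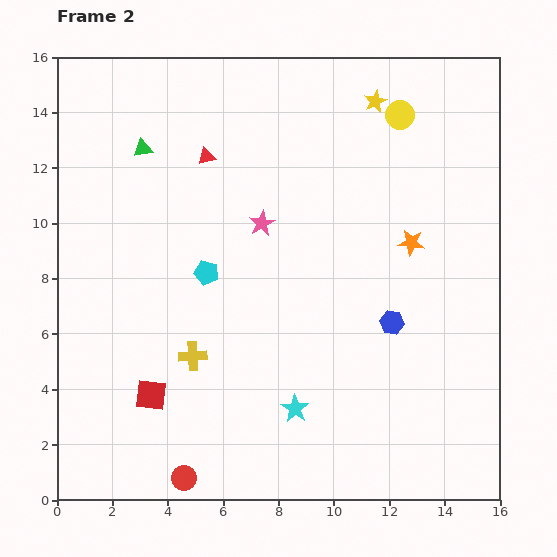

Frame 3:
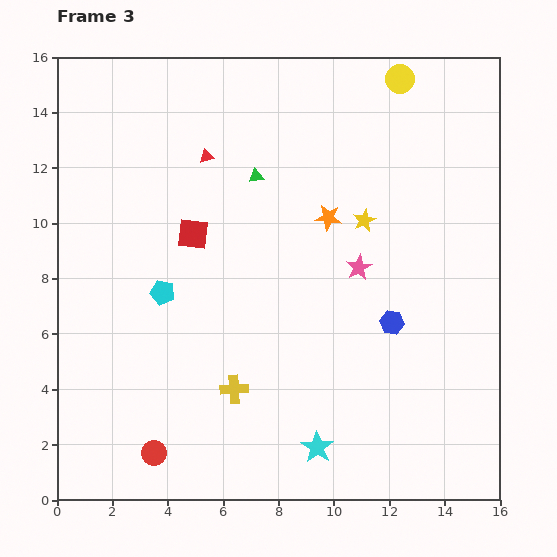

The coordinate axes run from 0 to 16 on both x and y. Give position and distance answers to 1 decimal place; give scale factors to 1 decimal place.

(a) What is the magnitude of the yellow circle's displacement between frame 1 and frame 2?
1.2

The yellow circle moved from (12.4, 12.7) to (12.4, 13.9), a distance of √(0.0² + 1.2²) ≈ 1.2.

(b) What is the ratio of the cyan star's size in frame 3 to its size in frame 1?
1.3×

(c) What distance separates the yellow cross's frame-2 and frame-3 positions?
1.9

The yellow cross moved from (4.9, 5.2) to (6.4, 4.0), a distance of √(1.5² + 1.2²) ≈ 1.9.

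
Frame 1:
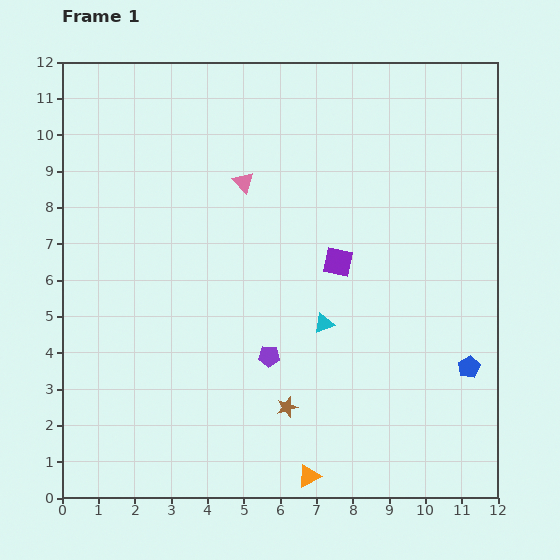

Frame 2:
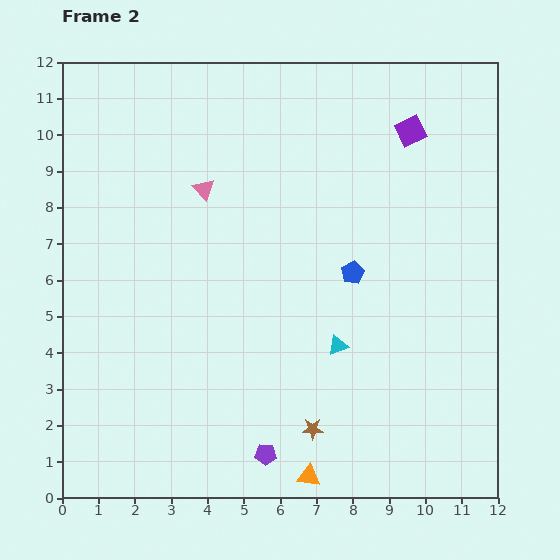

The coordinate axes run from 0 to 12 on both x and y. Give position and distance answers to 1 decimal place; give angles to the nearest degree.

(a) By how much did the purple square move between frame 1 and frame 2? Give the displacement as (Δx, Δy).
(2.0, 3.6)

The purple square was at (7.6, 6.5) in frame 1 and (9.6, 10.1) in frame 2.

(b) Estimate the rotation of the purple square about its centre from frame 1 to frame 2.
37° counter-clockwise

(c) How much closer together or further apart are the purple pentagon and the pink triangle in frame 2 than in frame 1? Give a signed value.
+2.6

Distance in frame 1: 4.9. Distance in frame 2: 7.5.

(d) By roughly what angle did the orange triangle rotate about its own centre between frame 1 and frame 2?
35° clockwise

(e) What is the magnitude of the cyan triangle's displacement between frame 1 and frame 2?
0.7

The cyan triangle moved from (7.2, 4.8) to (7.6, 4.2), a distance of √(0.4² + 0.6²) ≈ 0.7.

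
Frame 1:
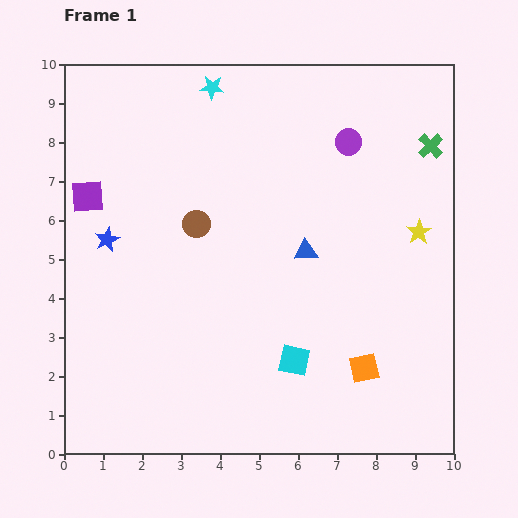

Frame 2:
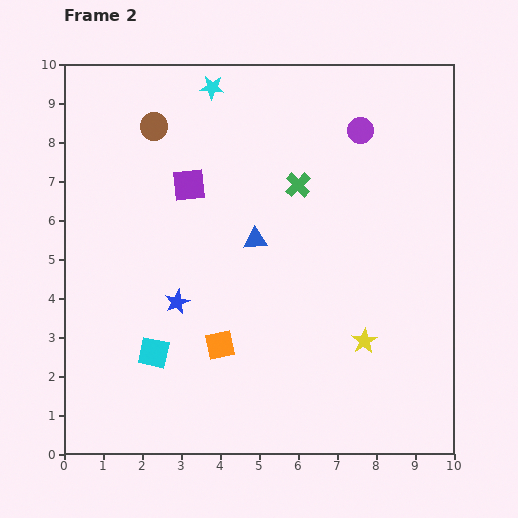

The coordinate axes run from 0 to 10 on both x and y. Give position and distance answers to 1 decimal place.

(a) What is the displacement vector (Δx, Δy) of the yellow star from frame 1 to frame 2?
(-1.4, -2.8)

The yellow star was at (9.1, 5.7) in frame 1 and (7.7, 2.9) in frame 2.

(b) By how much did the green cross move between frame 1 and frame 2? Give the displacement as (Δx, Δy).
(-3.4, -1.0)

The green cross was at (9.4, 7.9) in frame 1 and (6.0, 6.9) in frame 2.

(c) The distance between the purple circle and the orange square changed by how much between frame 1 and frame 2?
+0.8

Distance in frame 1: 5.8. Distance in frame 2: 6.6.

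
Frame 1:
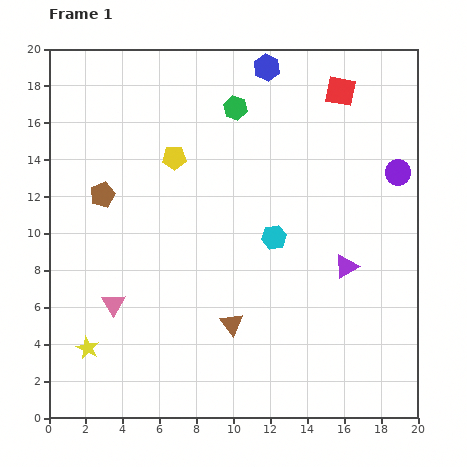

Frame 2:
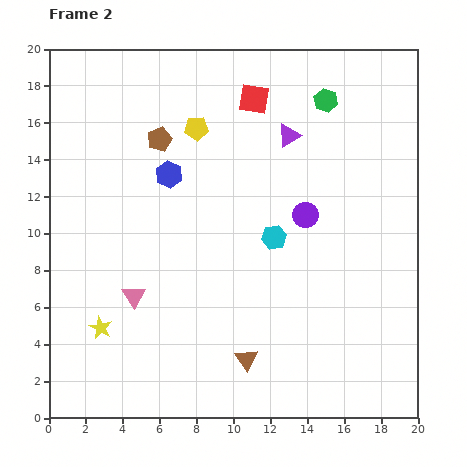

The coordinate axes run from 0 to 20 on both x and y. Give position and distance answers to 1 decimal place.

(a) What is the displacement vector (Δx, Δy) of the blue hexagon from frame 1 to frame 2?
(-5.3, -5.8)

The blue hexagon was at (11.8, 19.0) in frame 1 and (6.5, 13.2) in frame 2.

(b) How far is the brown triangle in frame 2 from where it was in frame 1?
2.1

The brown triangle moved from (9.9, 5.1) to (10.7, 3.2), a distance of √(0.8² + 1.9²) ≈ 2.1.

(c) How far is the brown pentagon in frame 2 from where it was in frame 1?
4.3

The brown pentagon moved from (2.9, 12.1) to (6.0, 15.1), a distance of √(3.1² + 3.0²) ≈ 4.3.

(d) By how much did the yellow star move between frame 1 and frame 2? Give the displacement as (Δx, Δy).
(0.7, 1.1)

The yellow star was at (2.1, 3.8) in frame 1 and (2.8, 4.9) in frame 2.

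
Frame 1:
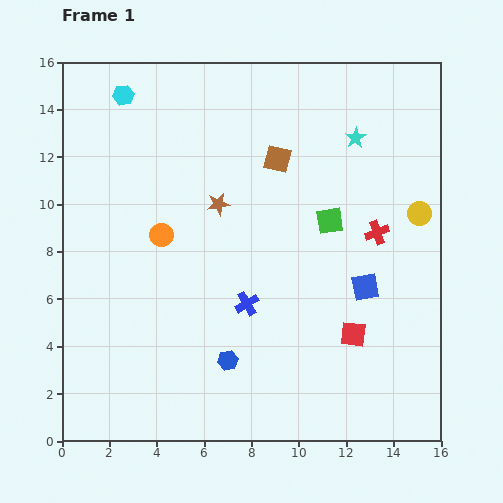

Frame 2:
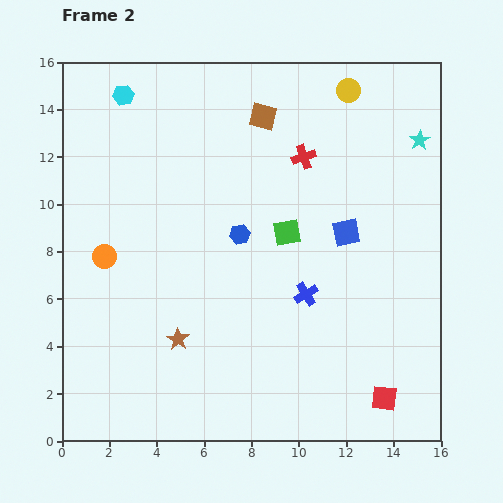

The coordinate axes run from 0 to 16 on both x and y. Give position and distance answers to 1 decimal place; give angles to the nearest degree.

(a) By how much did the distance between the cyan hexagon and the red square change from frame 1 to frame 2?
+2.9

Distance in frame 1: 14.0. Distance in frame 2: 16.9.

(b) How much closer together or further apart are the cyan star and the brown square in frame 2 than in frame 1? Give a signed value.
+3.3

Distance in frame 1: 3.4. Distance in frame 2: 6.7.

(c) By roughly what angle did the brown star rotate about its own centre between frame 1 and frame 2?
31° counter-clockwise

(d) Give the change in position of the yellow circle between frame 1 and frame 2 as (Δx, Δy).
(-3.0, 5.2)

The yellow circle was at (15.1, 9.6) in frame 1 and (12.1, 14.8) in frame 2.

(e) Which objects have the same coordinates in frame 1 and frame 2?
the cyan hexagon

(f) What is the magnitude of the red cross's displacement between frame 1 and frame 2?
4.5

The red cross moved from (13.3, 8.8) to (10.2, 12.0), a distance of √(3.1² + 3.2²) ≈ 4.5.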